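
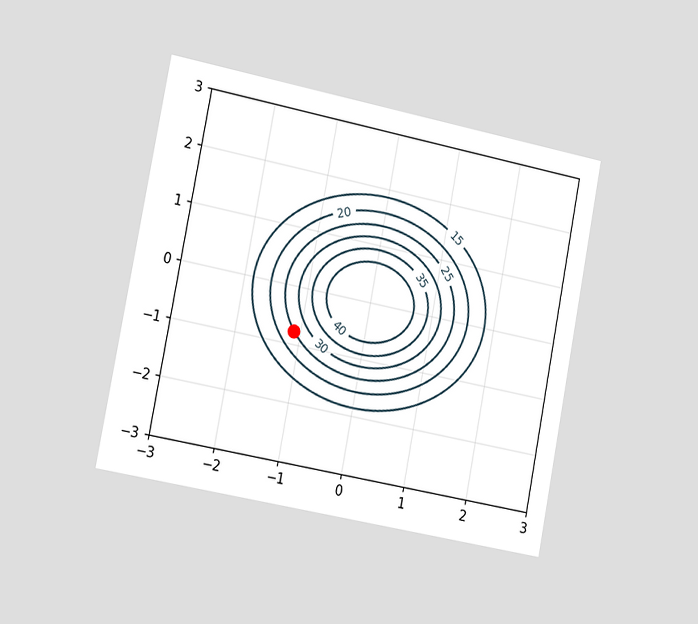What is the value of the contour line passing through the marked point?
The chart is tilted about 11° clockwise and viewed slightly from the left. The marked point sits on the contour labelled 25.

25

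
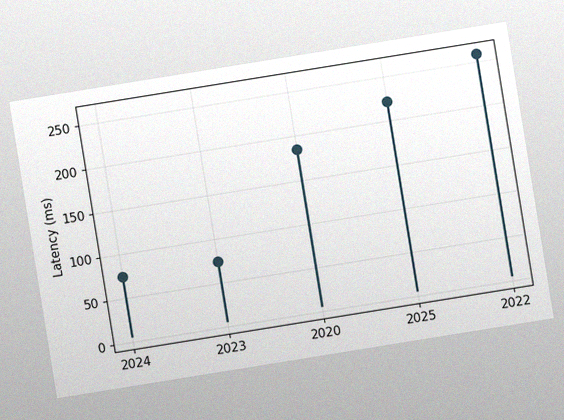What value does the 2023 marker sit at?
The chart is tilted about 9° counter-clockwise, with some photo noise. The 2023 marker sits at 74ms.

74ms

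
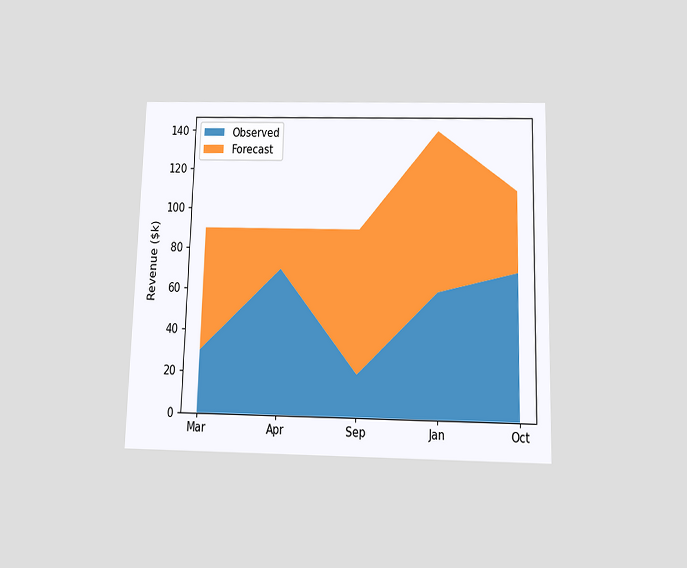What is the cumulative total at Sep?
The chart is viewed slightly from below. The stacked total at Sep reaches $90k.

$90k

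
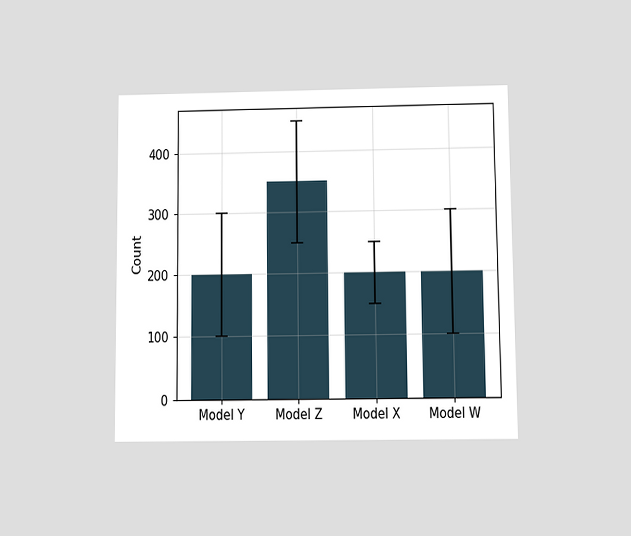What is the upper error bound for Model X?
The chart is viewed at a slight angle. The Model X bar's upper whisker reaches 250.

250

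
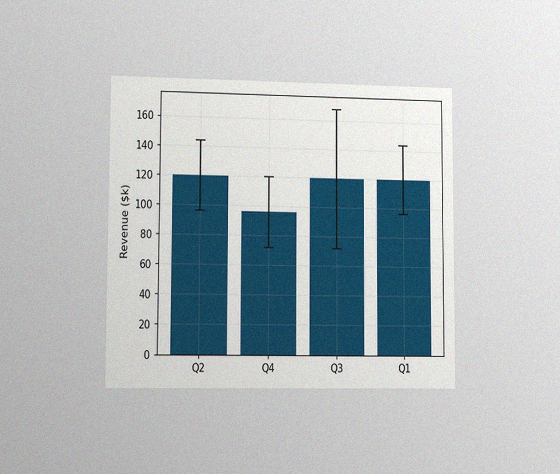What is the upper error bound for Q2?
The chart is viewed slightly from the left, with some photo noise. The Q2 bar's upper whisker reaches $144k.

$144k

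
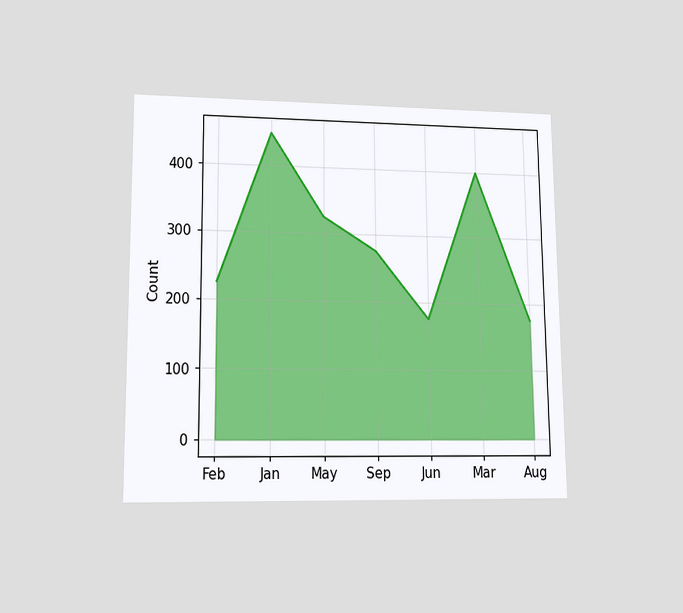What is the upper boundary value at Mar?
400

The chart is viewed at a slight angle. At Mar the upper boundary is at 400.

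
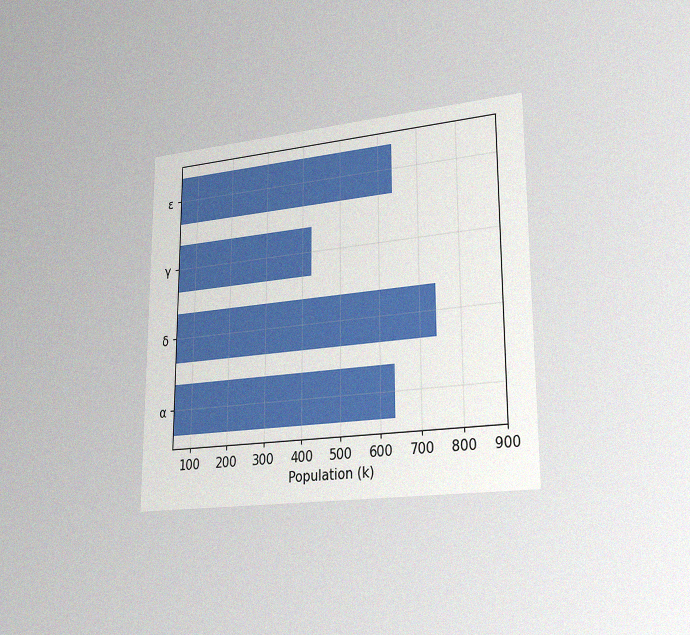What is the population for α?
636k

The chart is viewed slightly from the right, with some photo noise. Reading along the chart's x-axis, the α bar reaches 636k.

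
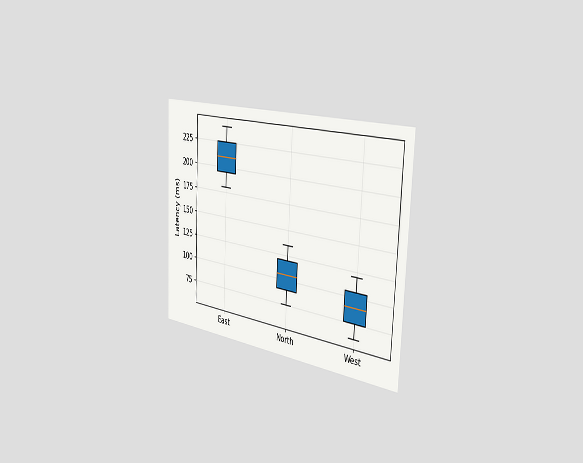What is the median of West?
The chart is tilted about 3° clockwise and viewed slightly from the right. The median line in the West box sits at 90ms.

90ms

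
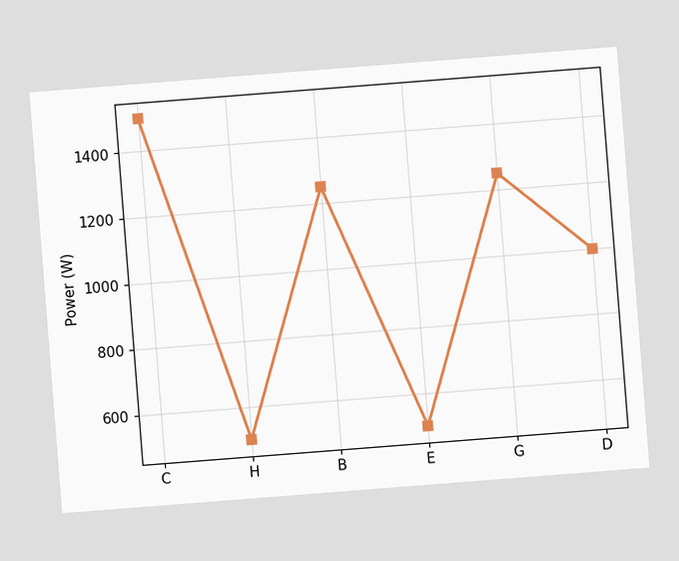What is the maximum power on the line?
1500W

The chart is tilted about 4° counter-clockwise. The highest point is at C, and reading across to the y-axis gives 1500W.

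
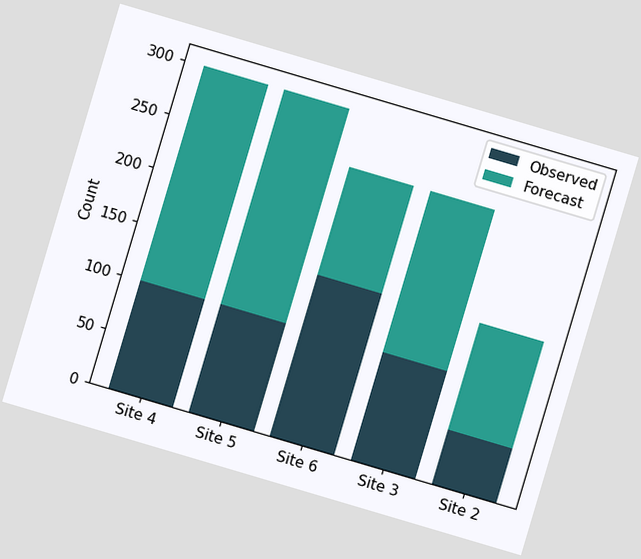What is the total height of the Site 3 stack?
250

The chart is tilted about 17° clockwise. The Site 3 stack's top reaches 250 on the y-axis.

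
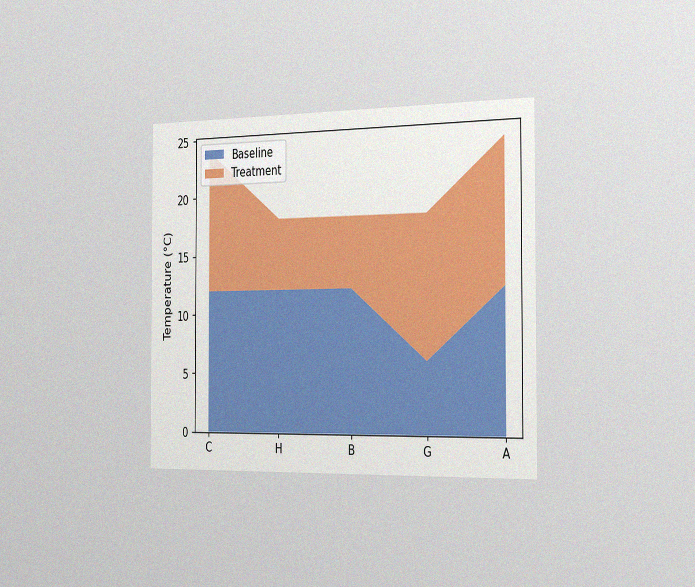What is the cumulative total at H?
The chart is viewed slightly from the right, with some photo noise. The stacked total at H reaches 18°C.

18°C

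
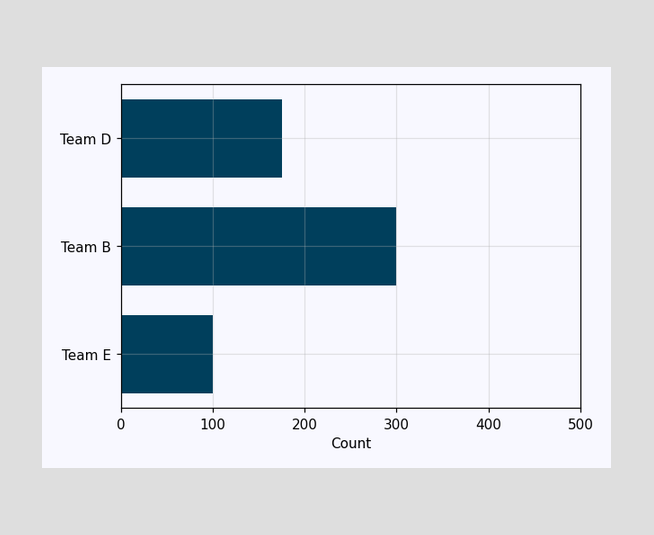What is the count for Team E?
Reading along the chart's x-axis, the Team E bar reaches 100.

100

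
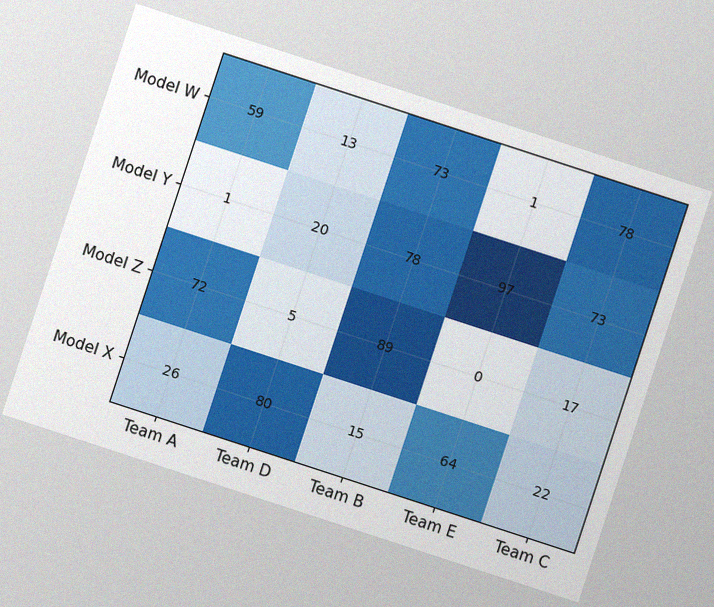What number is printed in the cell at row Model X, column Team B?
15

The chart is tilted about 18° clockwise, with some photo noise. The (Model X, Team B) cell reads 15.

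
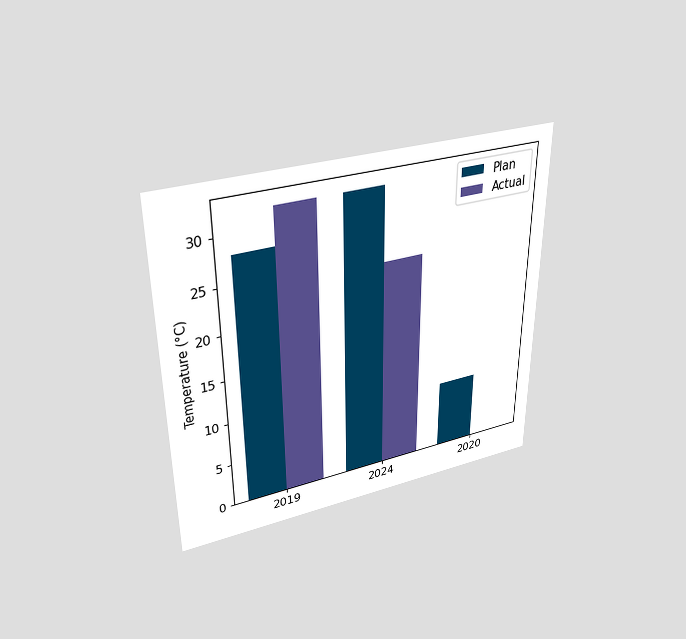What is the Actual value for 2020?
0°C

The chart is viewed slightly from above. The Actual bar at 2020 reaches 0°C on the y-axis.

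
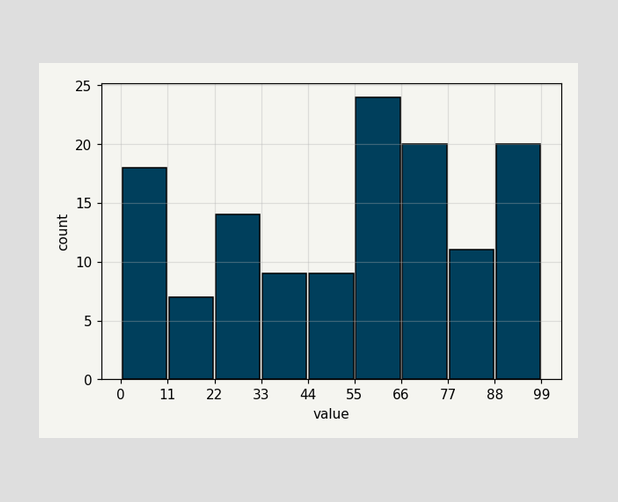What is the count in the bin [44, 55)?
9

The [44, 55) bin has height 9.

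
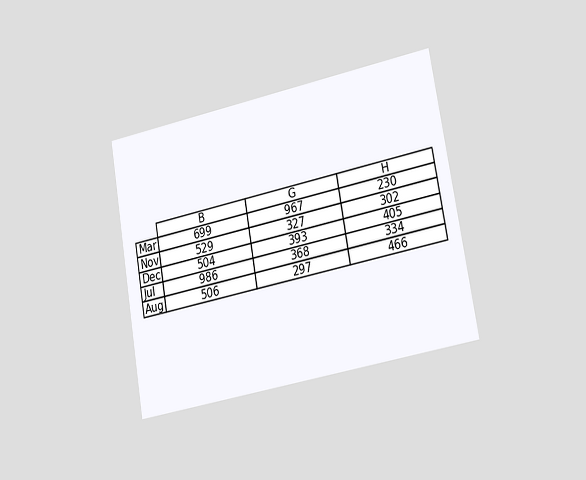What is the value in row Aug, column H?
466

The chart is tilted about 10° counter-clockwise and viewed slightly from the right. The (Aug, H) cell reads 466.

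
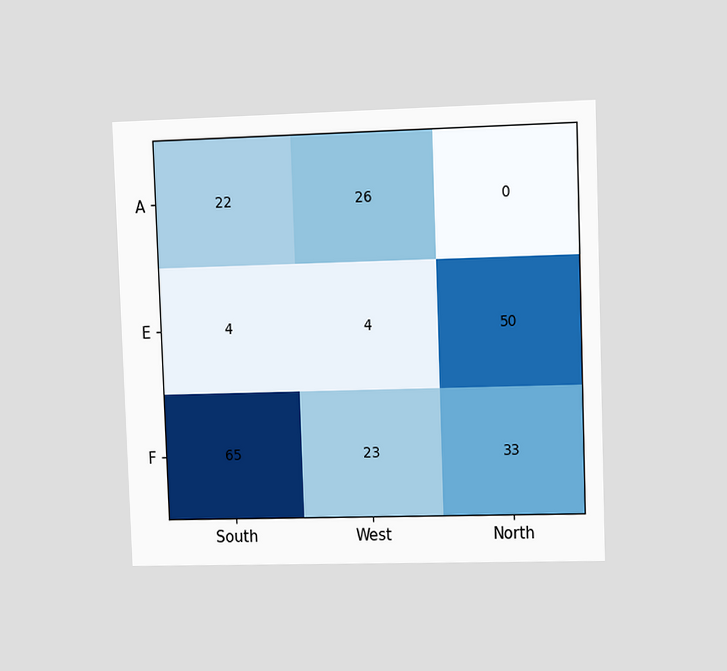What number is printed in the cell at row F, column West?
The chart is tilted about 2° counter-clockwise and viewed at a slight angle. The (F, West) cell reads 23.

23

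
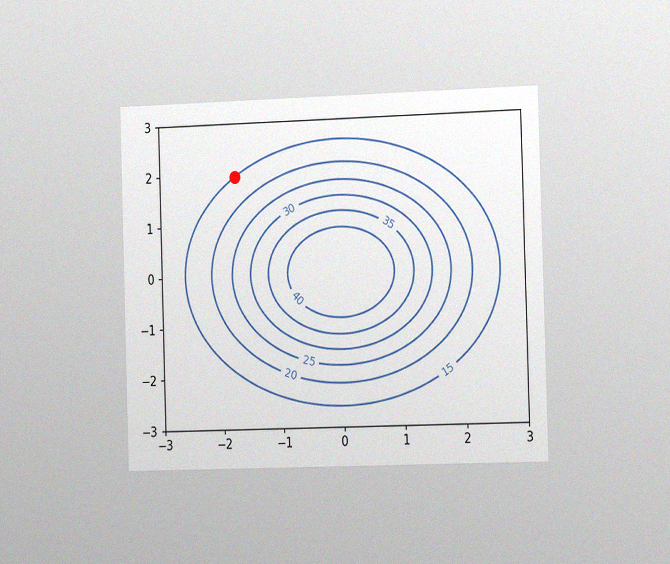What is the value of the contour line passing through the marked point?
15

The chart is viewed slightly from the right, with some photo noise. The marked point sits on the contour labelled 15.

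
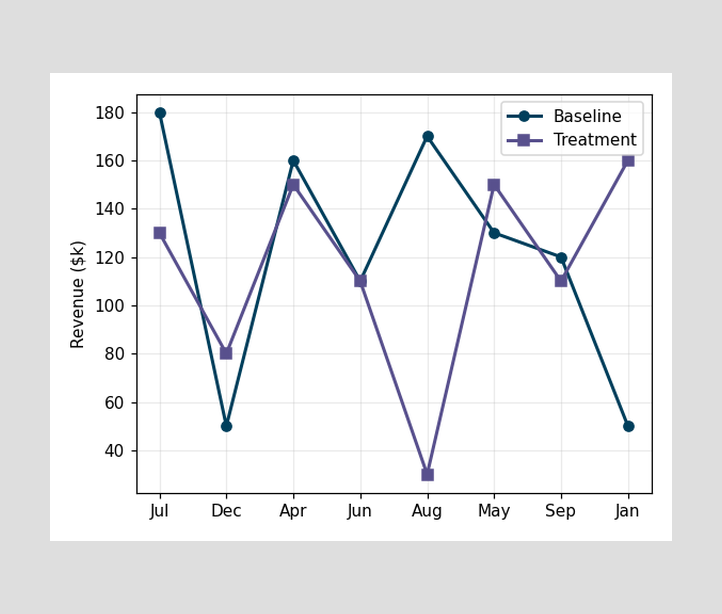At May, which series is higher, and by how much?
Treatment, by $20k

At May, Treatment sits above the other line by $20k.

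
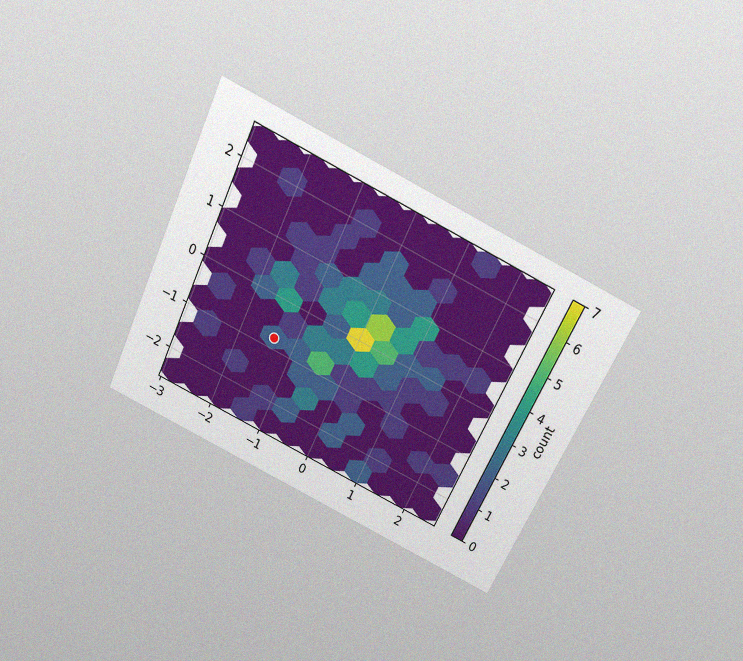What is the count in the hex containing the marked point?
2

The chart is tilted about 26° clockwise and viewed slightly from above, with some photo noise. The marked hex reads 2 on the colorbar.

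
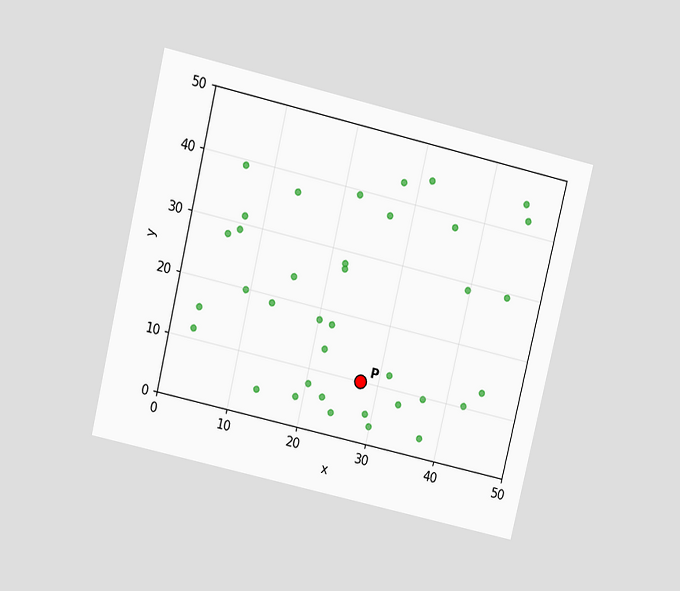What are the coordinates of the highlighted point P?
(27.5, 10)

The chart is tilted about 13° clockwise and viewed slightly from above. Following the gridlines from P to each axis, P sits at (27.5, 10).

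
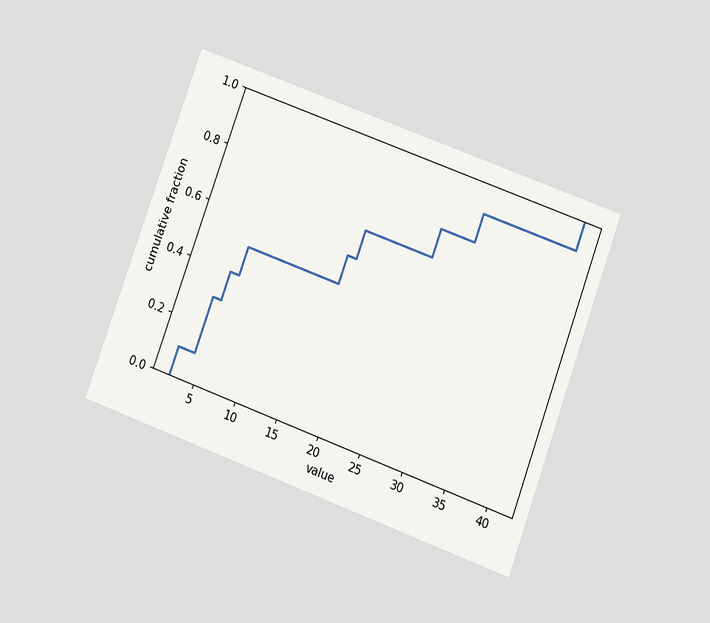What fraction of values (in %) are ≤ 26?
80%

The chart is tilted about 20° clockwise and viewed at a slight angle. At x=26 the ECDF step is at 80%.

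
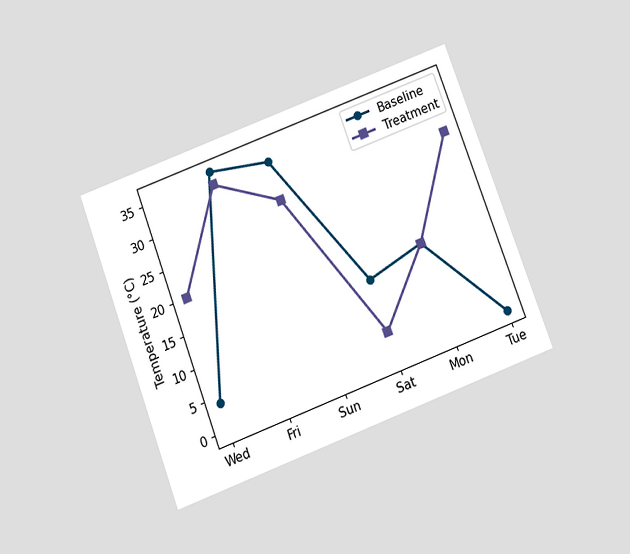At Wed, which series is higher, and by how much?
Treatment, by 16°C

The chart is tilted about 21° counter-clockwise and viewed slightly from below. At Wed, Treatment sits above the other line by 16°C.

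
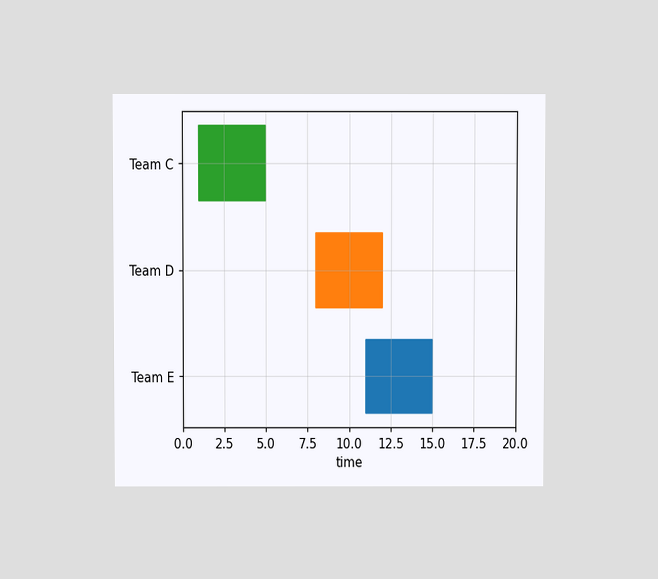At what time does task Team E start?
The chart is viewed at a slight angle. The Team E bar begins at t=11.

11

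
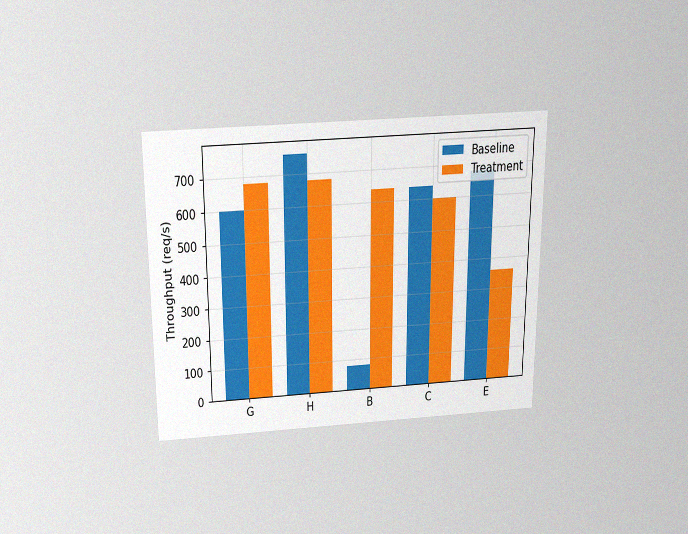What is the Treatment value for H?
680req/s

The chart is viewed slightly from above, with some photo noise. The Treatment bar at H reaches 680req/s on the y-axis.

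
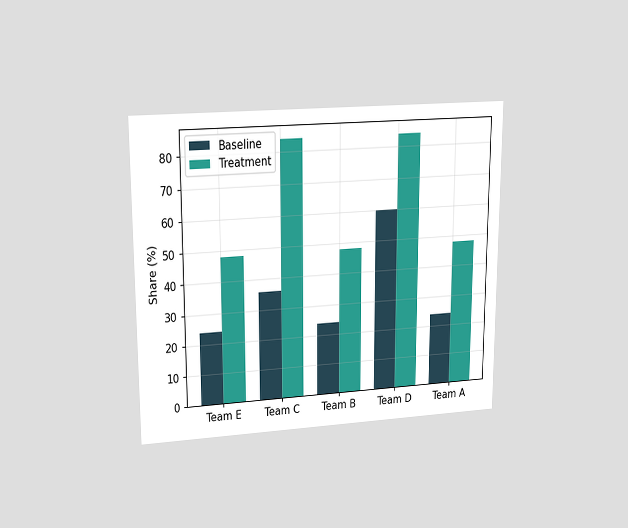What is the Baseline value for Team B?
24%

The chart is viewed at a slight angle. The Baseline bar at Team B reaches 24% on the y-axis.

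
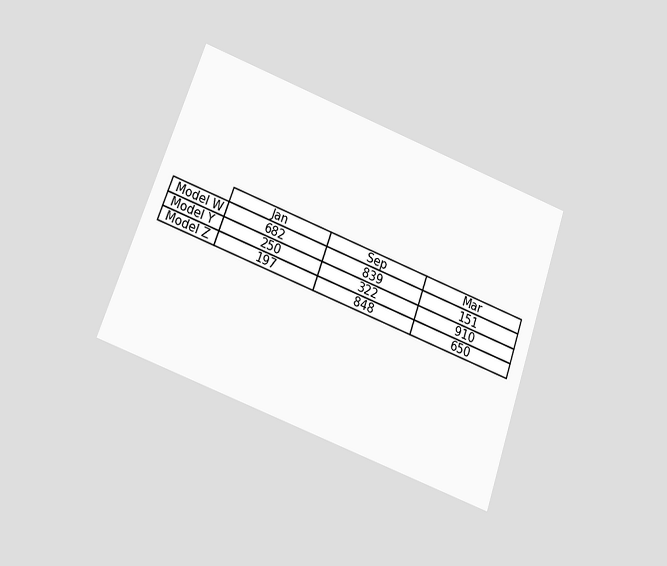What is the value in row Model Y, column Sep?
The chart is tilted about 20° clockwise and viewed slightly from below. The (Model Y, Sep) cell reads 322.

322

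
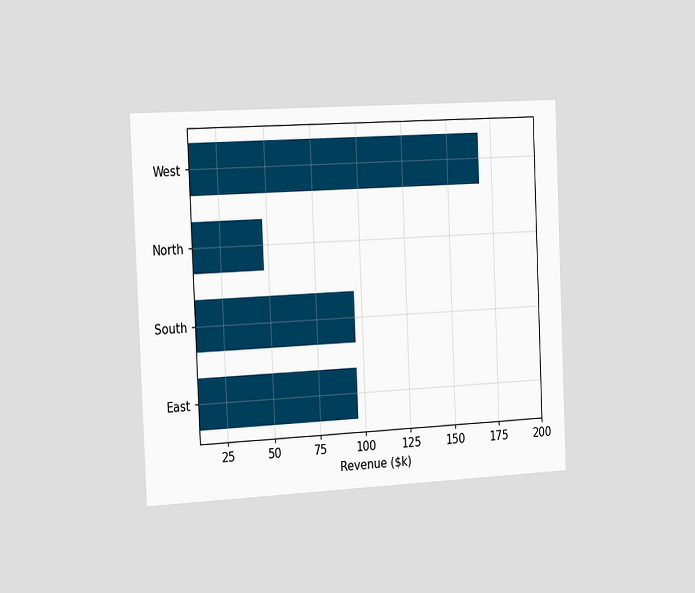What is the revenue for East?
The chart is tilted about 2° counter-clockwise and viewed slightly from the left. Reading along the chart's x-axis, the East bar reaches $96k.

$96k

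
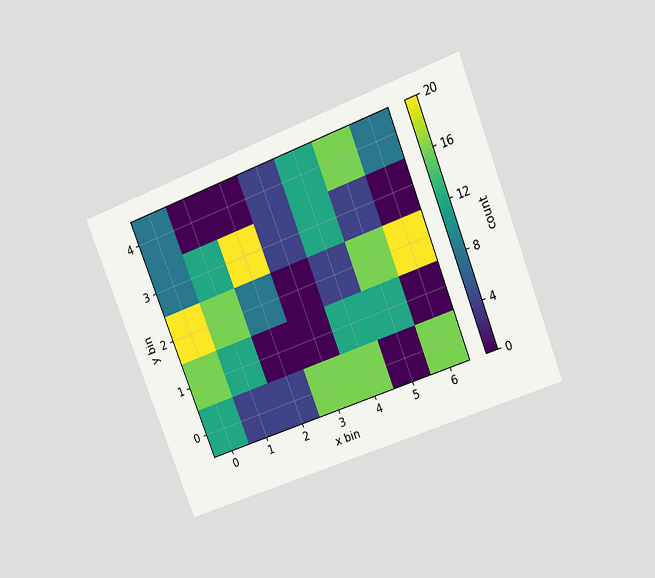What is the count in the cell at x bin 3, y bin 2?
0

The chart is tilted about 21° counter-clockwise and viewed at a slight angle. Matching the cell (3, 2) against the colorbar gives 0.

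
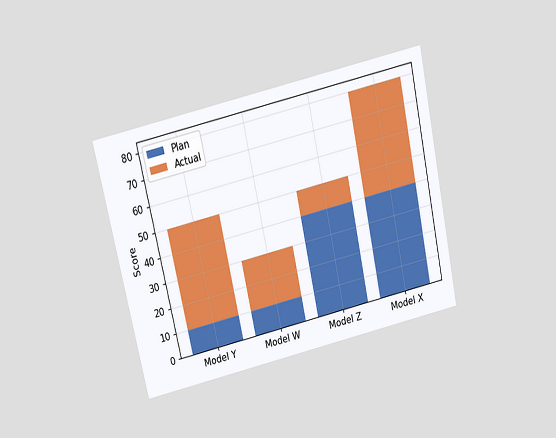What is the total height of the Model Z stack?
50

The chart is tilted about 12° counter-clockwise and viewed slightly from above. The Model Z stack's top reaches 50 on the y-axis.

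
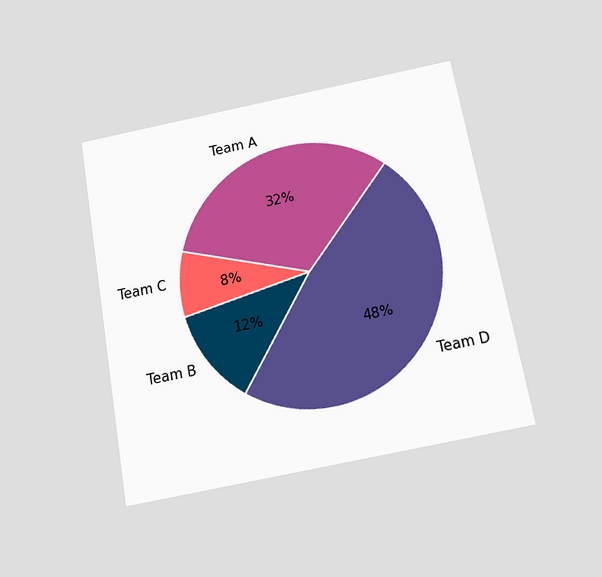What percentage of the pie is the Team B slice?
The chart is tilted about 10° counter-clockwise and viewed slightly from below. The Team B slice takes up 12% of the pie.

12%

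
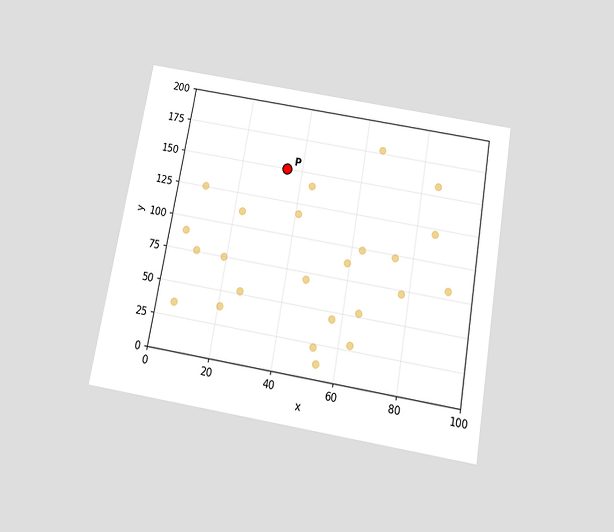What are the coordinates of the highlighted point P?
The chart is tilted about 10° clockwise and viewed slightly from below. Following the gridlines from P to each axis, P sits at (35, 150).

(35, 150)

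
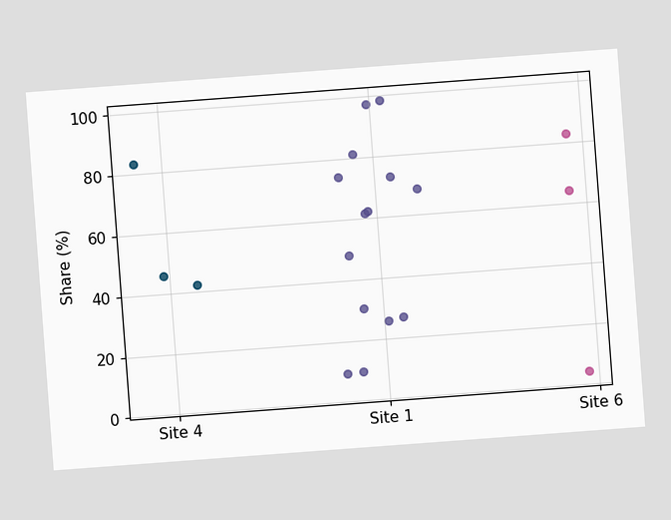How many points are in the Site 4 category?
3

The chart is tilted about 4° counter-clockwise. Counting the markers in the Site 4 column gives 3.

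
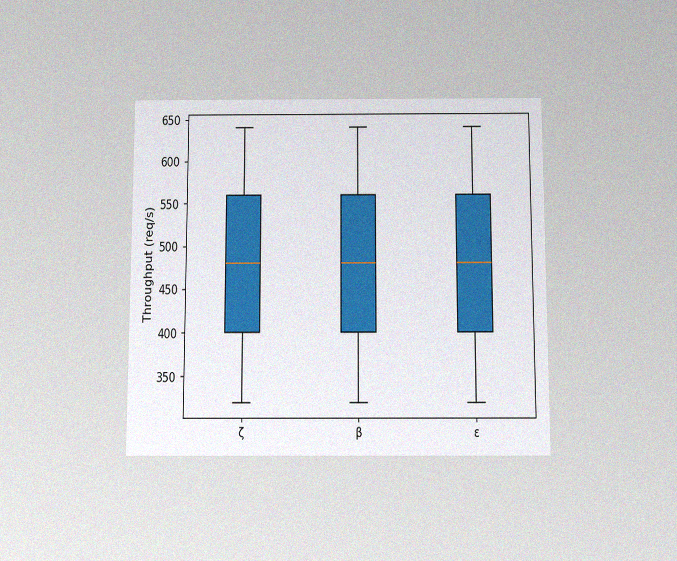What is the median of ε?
480req/s

The chart is viewed slightly from below, with some photo noise. The median line in the ε box sits at 480req/s.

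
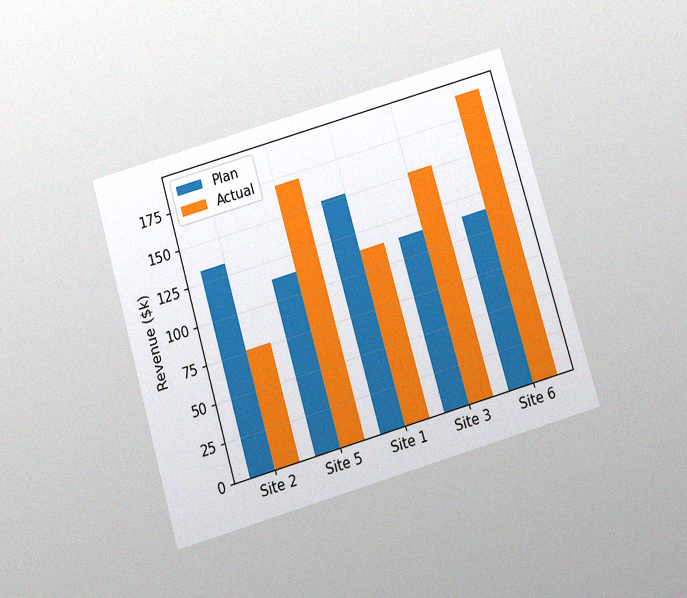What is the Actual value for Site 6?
The chart is tilted about 16° counter-clockwise and viewed slightly from below, with some photo noise. The Actual bar at Site 6 reaches $190k on the y-axis.

$190k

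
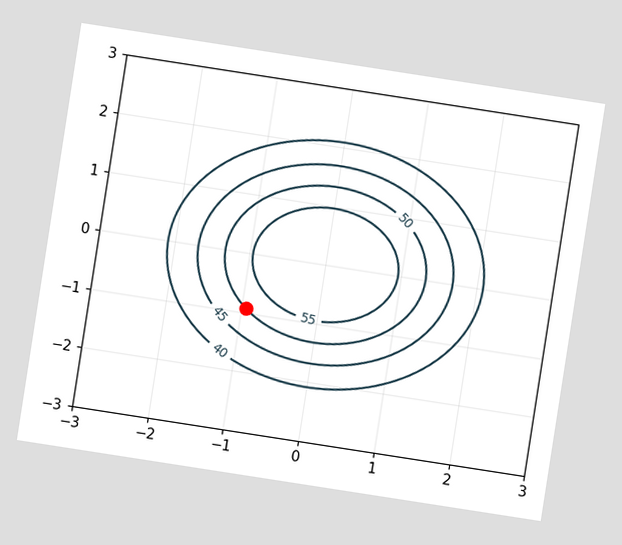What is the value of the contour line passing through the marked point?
The chart is tilted about 9° clockwise. The marked point sits on the contour labelled 50.

50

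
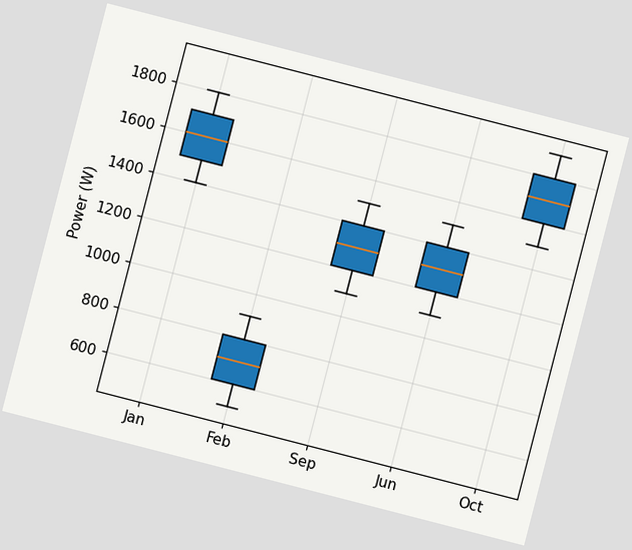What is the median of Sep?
The chart is tilted about 14° clockwise. The median line in the Sep box sits at 1300W.

1300W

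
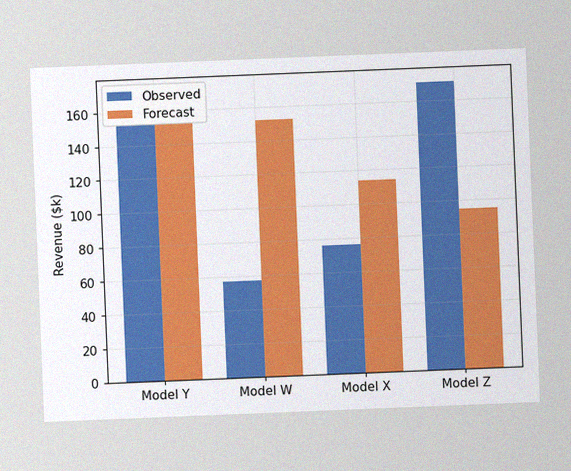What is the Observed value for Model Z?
The chart is tilted about 2° counter-clockwise, with some photo noise. The Observed bar at Model Z reaches $171k on the y-axis.

$171k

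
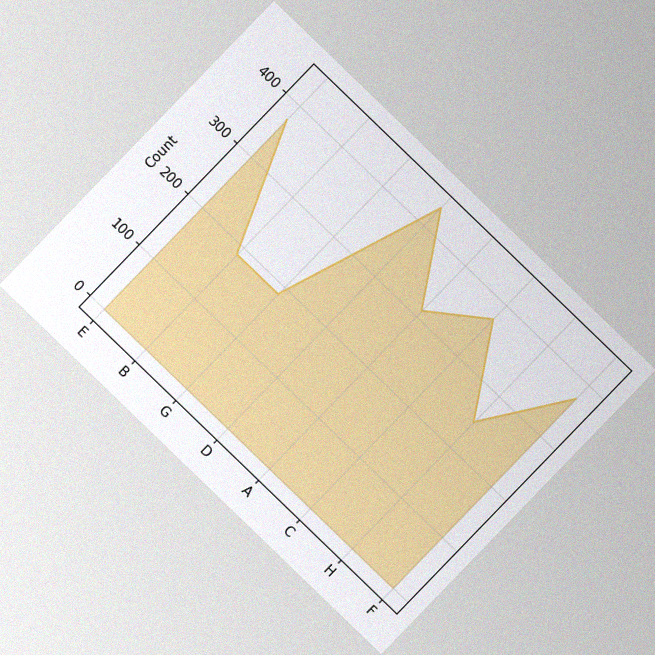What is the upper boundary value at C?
372

The chart is tilted about 44° clockwise, with some photo noise. At C the upper boundary is at 372.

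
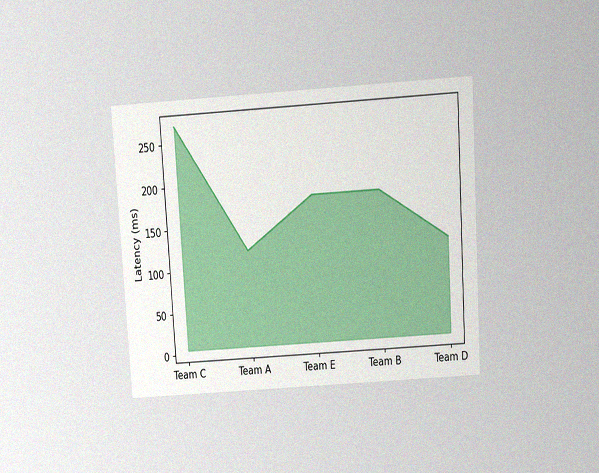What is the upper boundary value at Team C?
The chart is tilted about 4° counter-clockwise and viewed slightly from above, with some photo noise. At Team C the upper boundary is at 270ms.

270ms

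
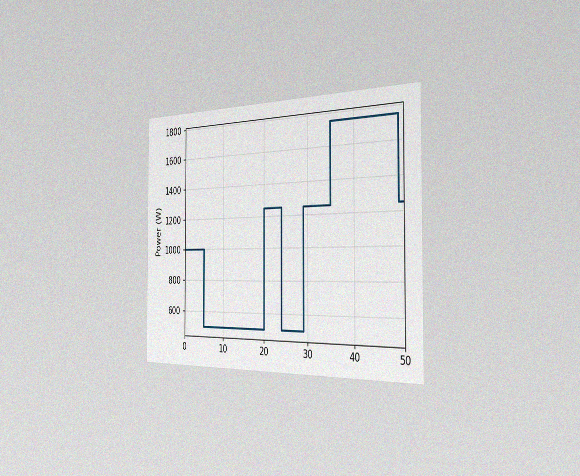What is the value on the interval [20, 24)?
The chart is viewed slightly from the right, with some photo noise. On [20, 24) the step sits at 1250W.

1250W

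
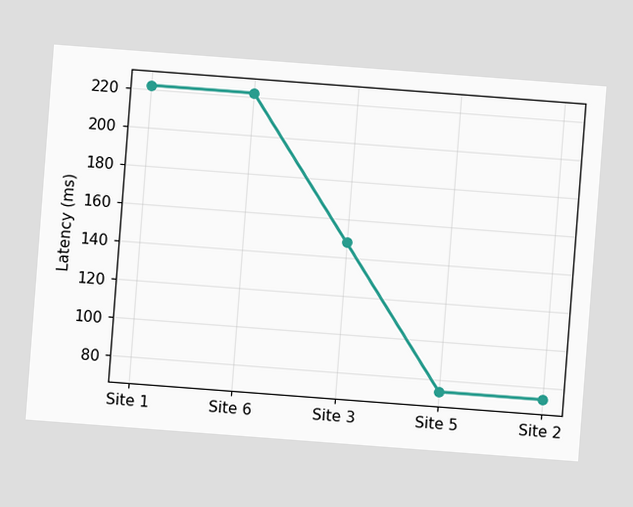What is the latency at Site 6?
The chart is tilted about 4° clockwise. At Site 6, the line is at 222ms.

222ms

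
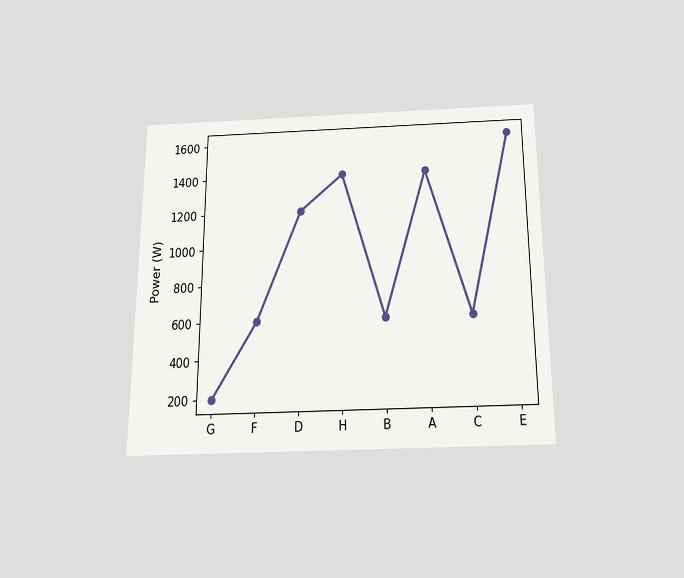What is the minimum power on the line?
200W

The chart is viewed slightly from below. The lowest point is at G, and reading across to the y-axis gives 200W.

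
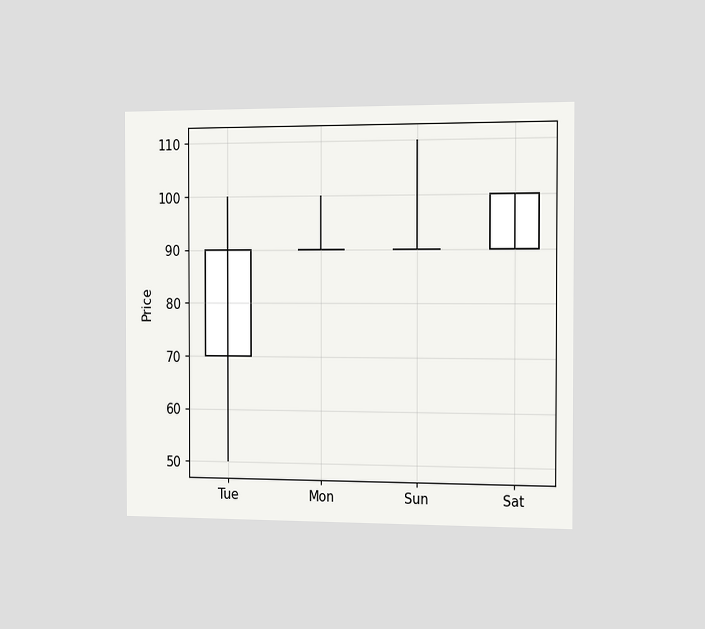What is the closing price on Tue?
90

The chart is viewed slightly from the right. The Tue candle closes at 90.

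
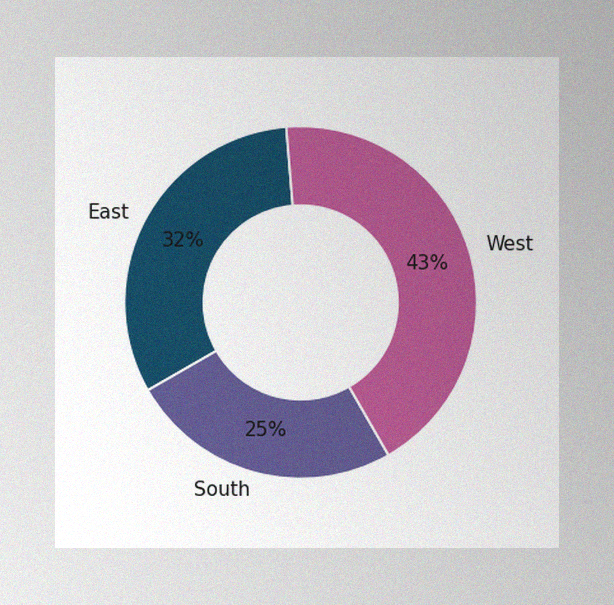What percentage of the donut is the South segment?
The image has some photo noise and uneven lighting. The South segment takes up 25% of the ring.

25%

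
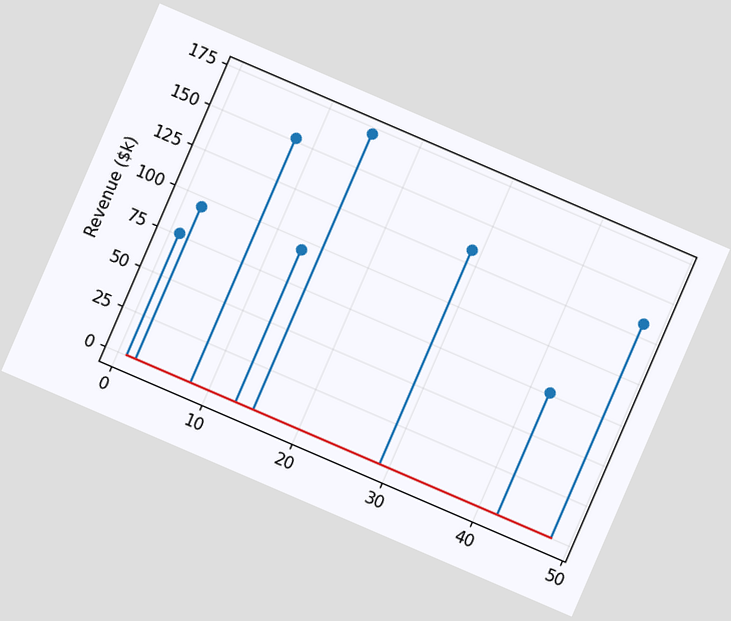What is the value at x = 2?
$95k

The chart is tilted about 23° clockwise. The stem at x=2 reaches $95k.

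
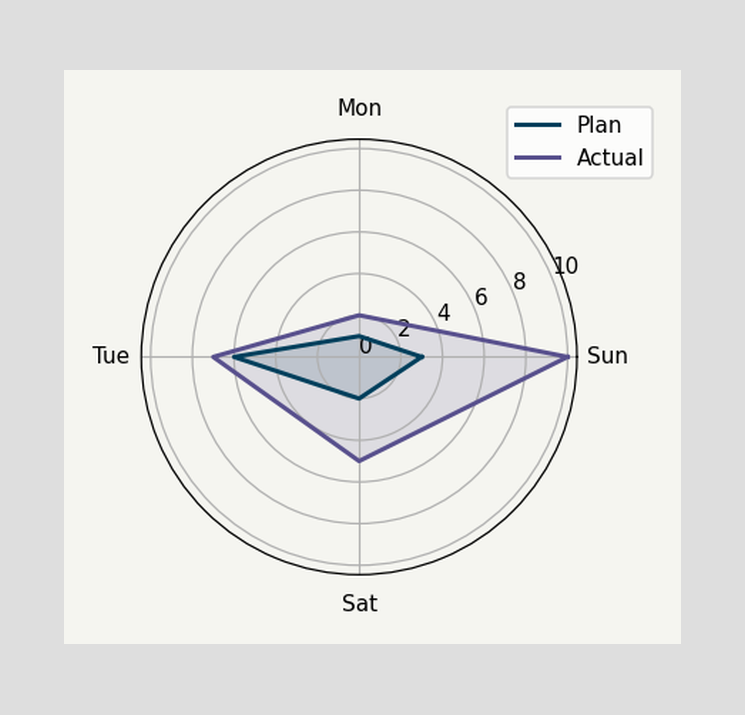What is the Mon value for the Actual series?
2

On the Mon axis, Actual reaches 2.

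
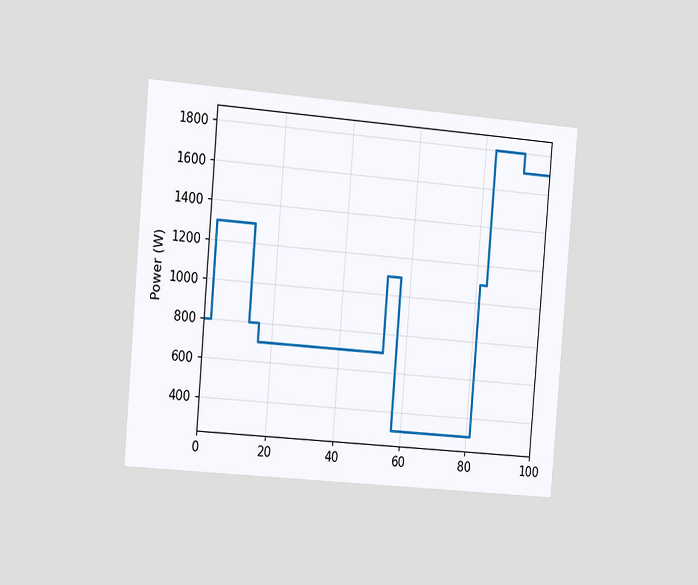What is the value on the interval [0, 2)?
The chart is tilted about 5° clockwise and viewed slightly from the left. On [0, 2) the step sits at 800W.

800W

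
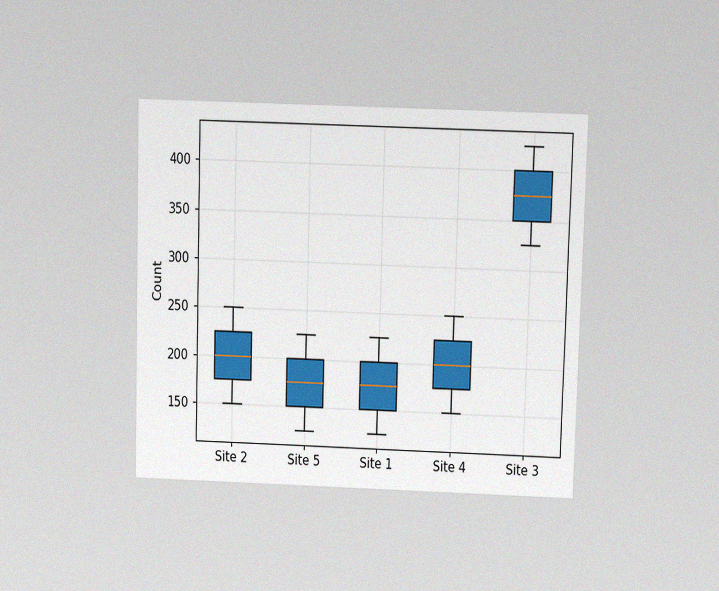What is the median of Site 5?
The chart is viewed slightly from above, with some photo noise. The median line in the Site 5 box sits at 175.

175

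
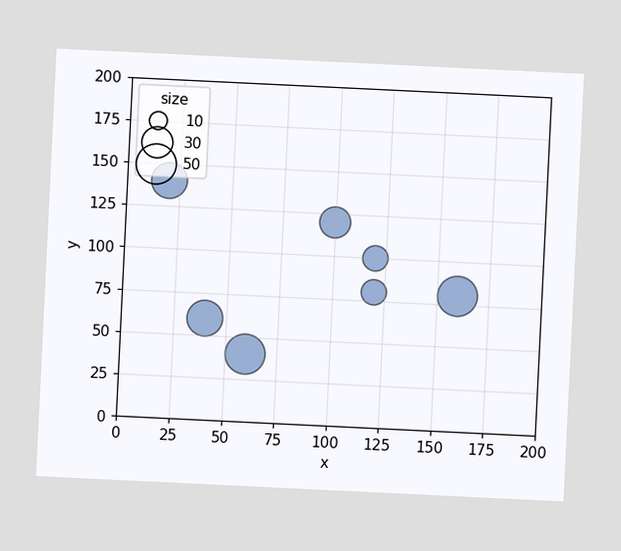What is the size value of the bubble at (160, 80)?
50

The chart is tilted about 3° clockwise. Matching the bubble at (160, 80) against the size legend gives 50.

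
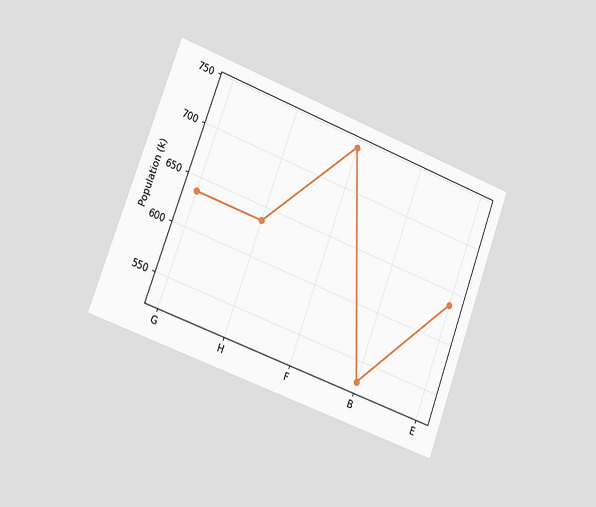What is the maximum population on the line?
The chart is tilted about 20° clockwise and viewed slightly from the left. The highest point is at F, and reading across to the y-axis gives 742k.

742k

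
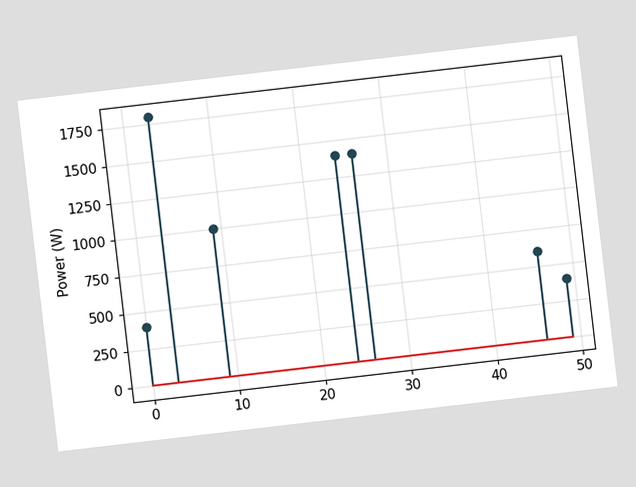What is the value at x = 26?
1400W

The chart is tilted about 7° counter-clockwise. The stem at x=26 reaches 1400W.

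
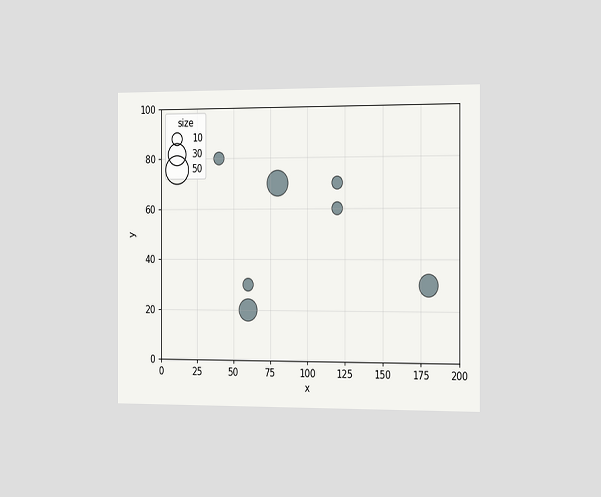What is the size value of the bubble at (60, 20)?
The chart is viewed slightly from the right. Matching the bubble at (60, 20) against the size legend gives 30.

30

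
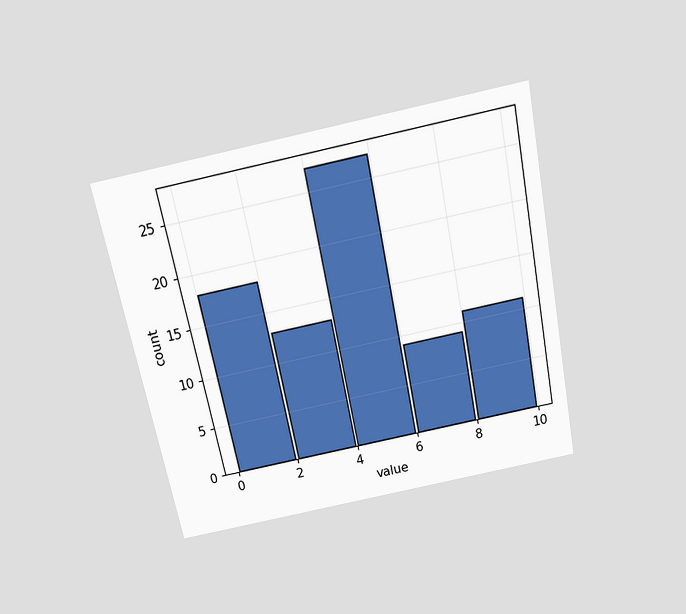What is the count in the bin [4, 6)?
The chart is tilted about 12° counter-clockwise and viewed slightly from above. The [4, 6) bin has height 27.

27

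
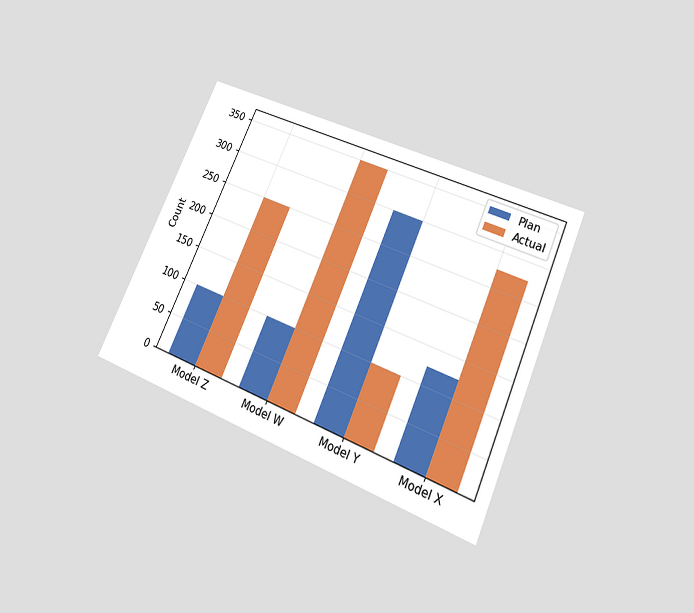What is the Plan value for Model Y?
The chart is tilted about 24° clockwise and viewed slightly from below. The Plan bar at Model Y reaches 300 on the y-axis.

300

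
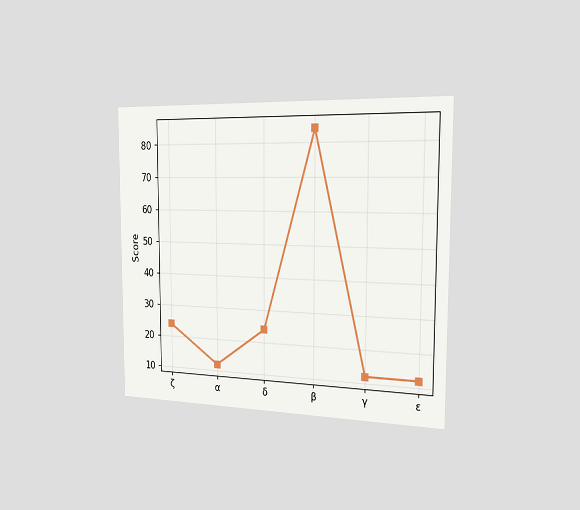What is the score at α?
12

The chart is viewed slightly from the right. At α, the line is at 12.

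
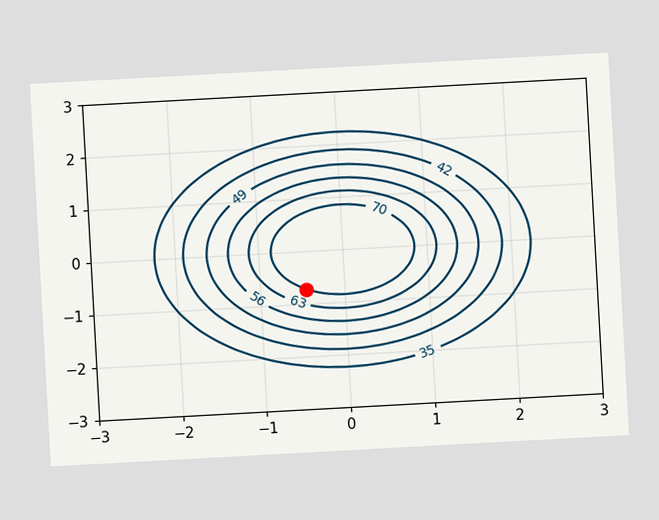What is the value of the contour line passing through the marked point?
The chart is tilted about 3° counter-clockwise. The marked point sits on the contour labelled 70.

70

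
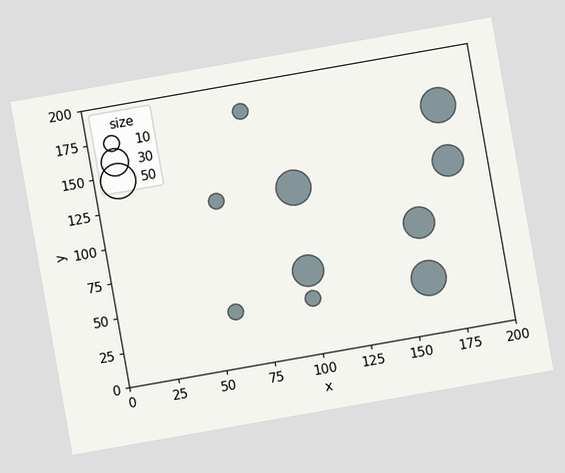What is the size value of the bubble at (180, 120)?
The chart is tilted about 10° counter-clockwise. Matching the bubble at (180, 120) against the size legend gives 40.

40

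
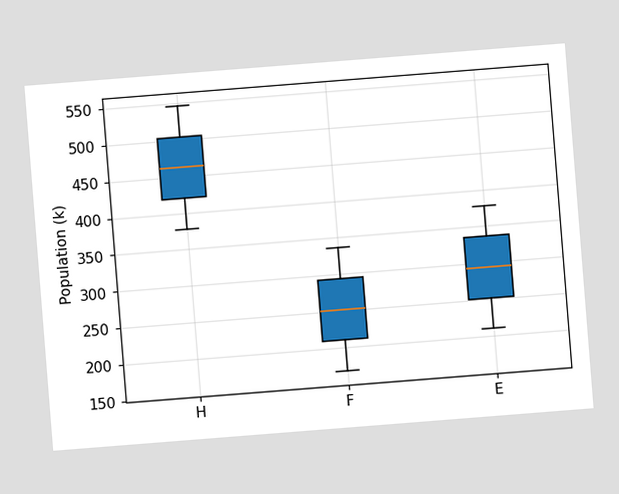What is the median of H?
The chart is tilted about 5° counter-clockwise. The median line in the H box sits at 462k.

462k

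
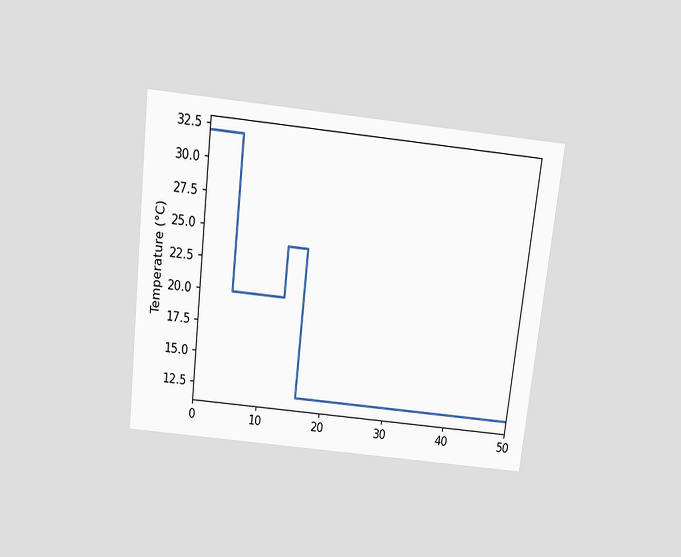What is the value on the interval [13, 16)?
The chart is tilted about 6° clockwise and viewed slightly from above. On [13, 16) the step sits at 24°C.

24°C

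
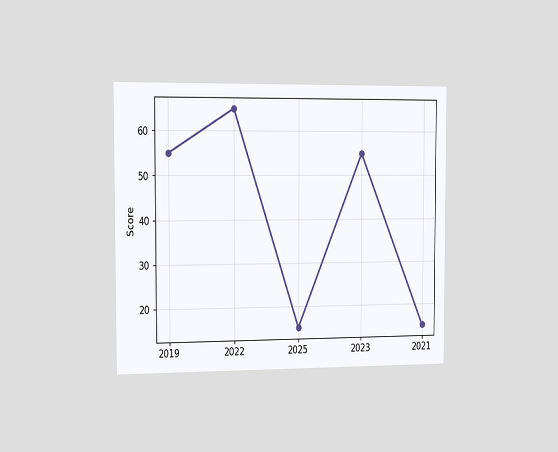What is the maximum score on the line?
The chart is viewed slightly from the left. The highest point is at 2022, and reading across to the y-axis gives 65.

65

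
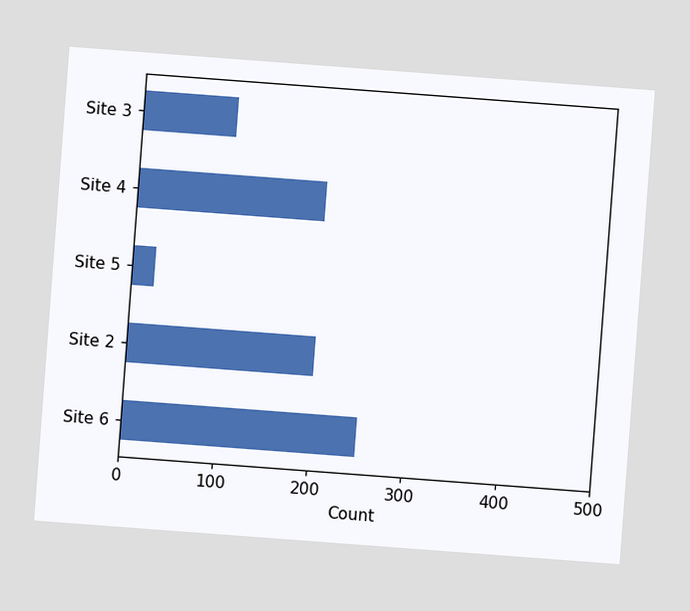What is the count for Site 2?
The chart is tilted about 4° clockwise. Reading along the chart's x-axis, the Site 2 bar reaches 200.

200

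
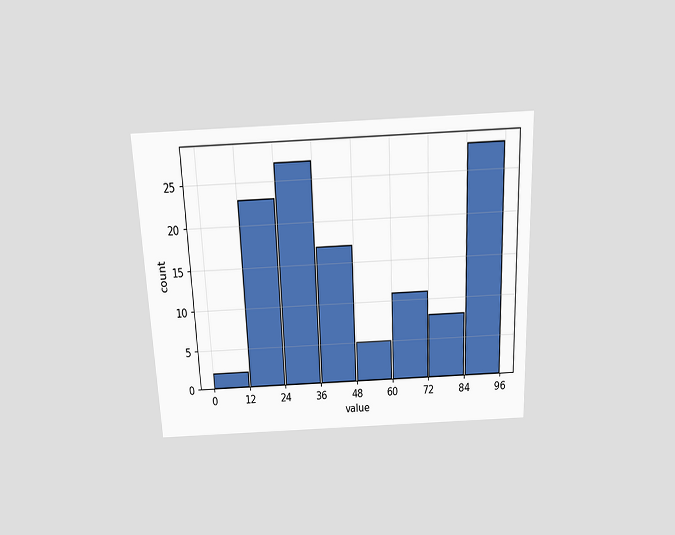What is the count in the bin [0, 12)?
2

The chart is tilted about 2° counter-clockwise and viewed slightly from above. The [0, 12) bin has height 2.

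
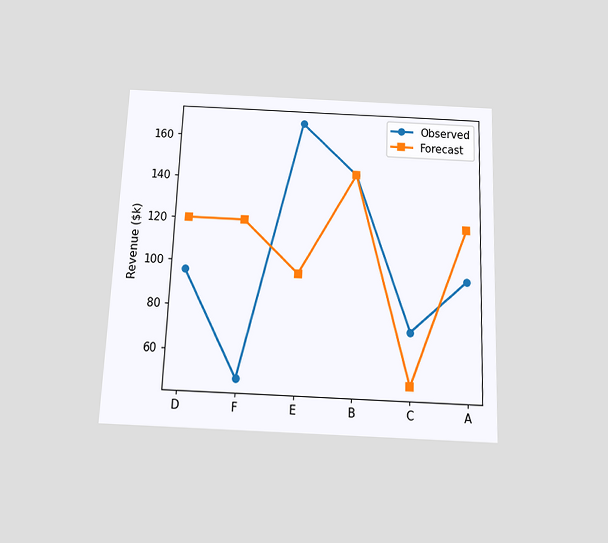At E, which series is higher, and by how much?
The chart is tilted about 2° clockwise and viewed slightly from below. At E, Observed sits above the other line by $72k.

Observed, by $72k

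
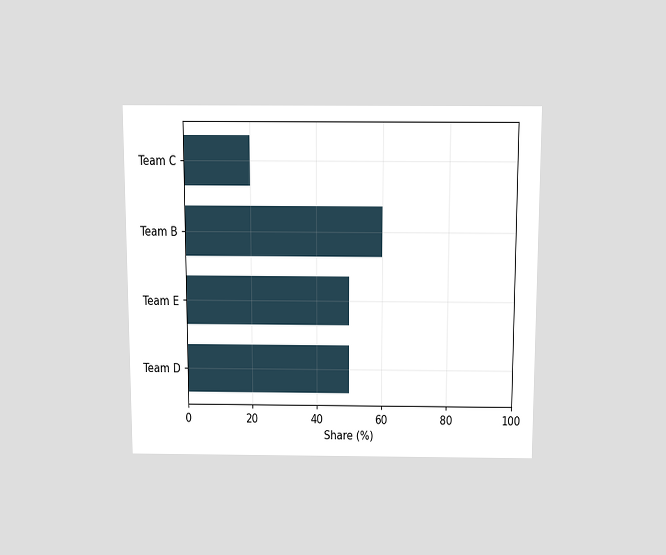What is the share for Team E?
The chart is viewed slightly from above. Reading along the chart's x-axis, the Team E bar reaches 50%.

50%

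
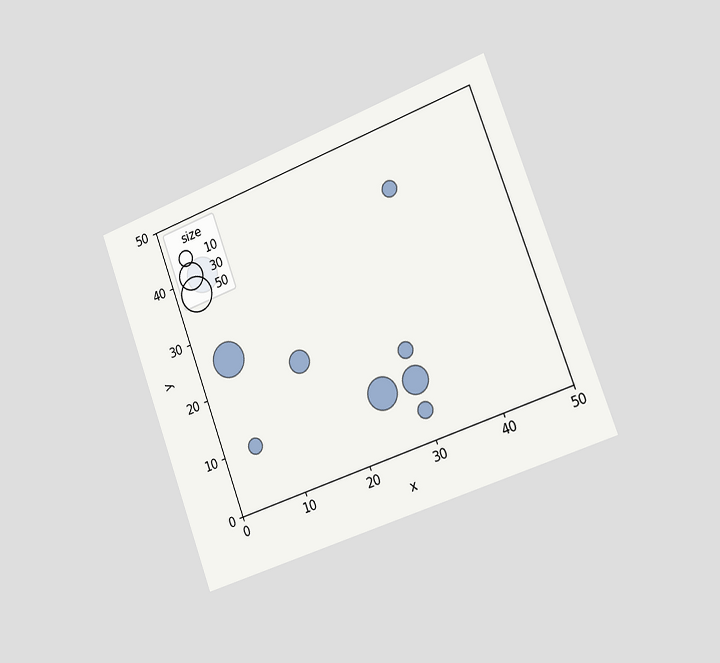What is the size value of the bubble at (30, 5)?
10

The chart is tilted about 20° counter-clockwise and viewed slightly from the right. Matching the bubble at (30, 5) against the size legend gives 10.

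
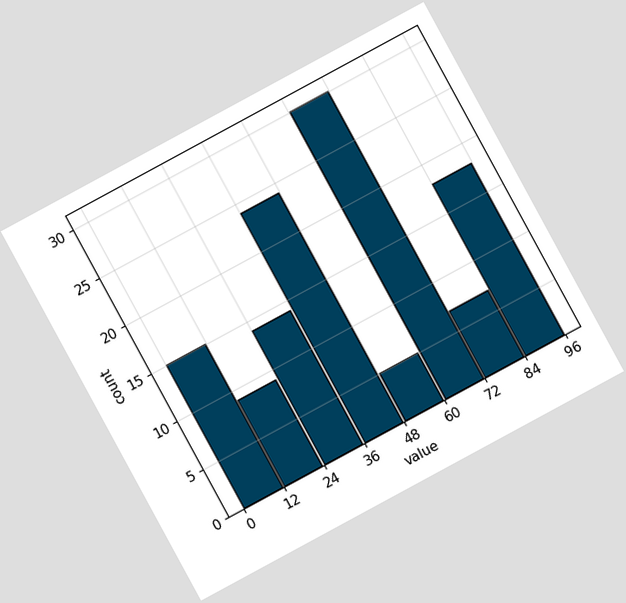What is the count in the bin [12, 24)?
The chart is tilted about 28° counter-clockwise. The [12, 24) bin has height 9.

9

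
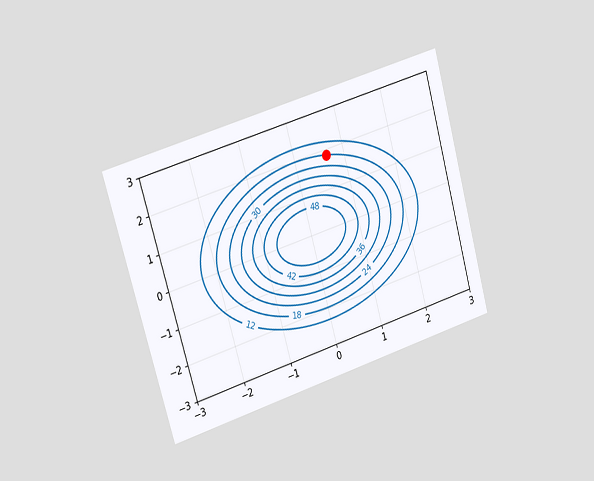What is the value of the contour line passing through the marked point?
18

The chart is tilted about 16° counter-clockwise and viewed slightly from the left. The marked point sits on the contour labelled 18.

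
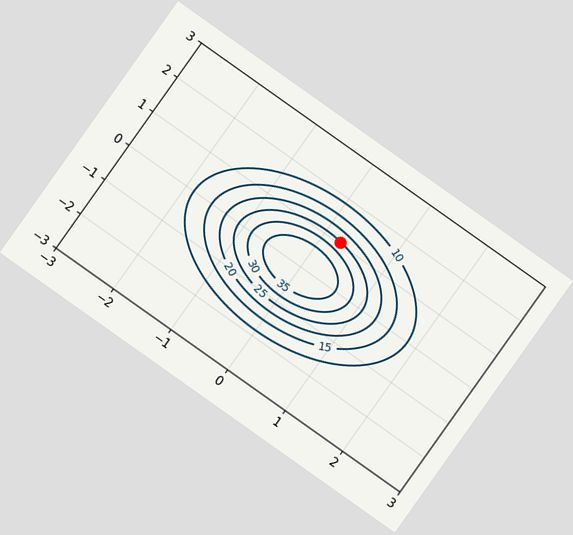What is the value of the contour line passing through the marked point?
The chart is tilted about 35° clockwise. The marked point sits on the contour labelled 25.

25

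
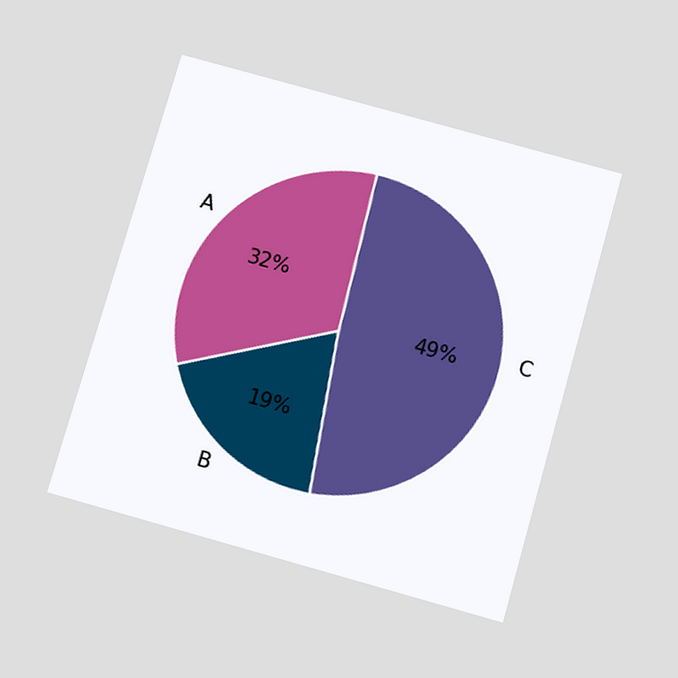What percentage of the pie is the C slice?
The chart is tilted about 16° clockwise and viewed slightly from below. The C slice takes up 49% of the pie.

49%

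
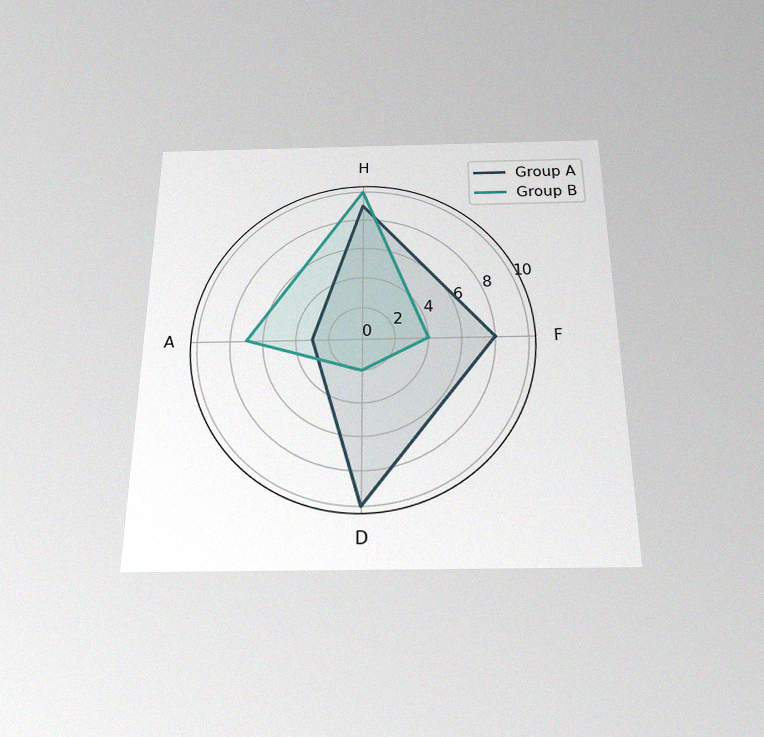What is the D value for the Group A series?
10

The chart is viewed slightly from below, with some photo noise. On the D axis, Group A reaches 10.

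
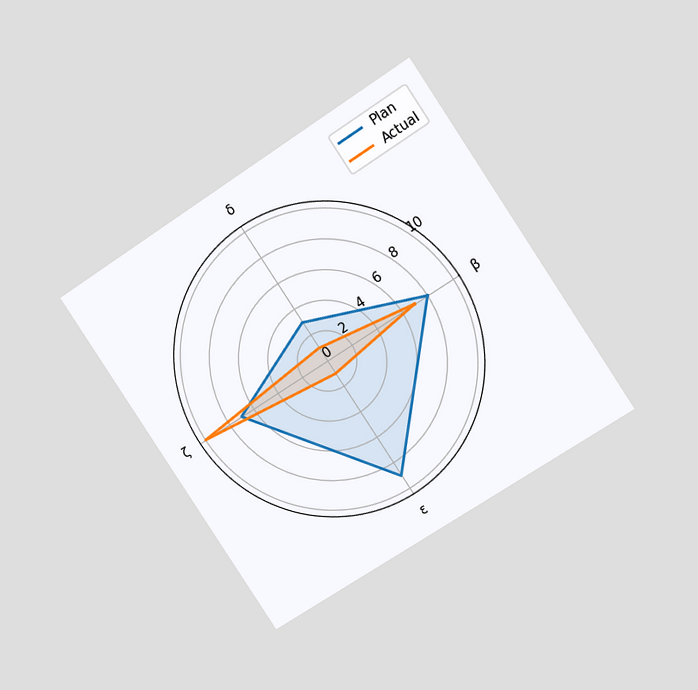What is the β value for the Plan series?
8

The chart is tilted about 34° counter-clockwise and viewed at a slight angle. On the β axis, Plan reaches 8.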